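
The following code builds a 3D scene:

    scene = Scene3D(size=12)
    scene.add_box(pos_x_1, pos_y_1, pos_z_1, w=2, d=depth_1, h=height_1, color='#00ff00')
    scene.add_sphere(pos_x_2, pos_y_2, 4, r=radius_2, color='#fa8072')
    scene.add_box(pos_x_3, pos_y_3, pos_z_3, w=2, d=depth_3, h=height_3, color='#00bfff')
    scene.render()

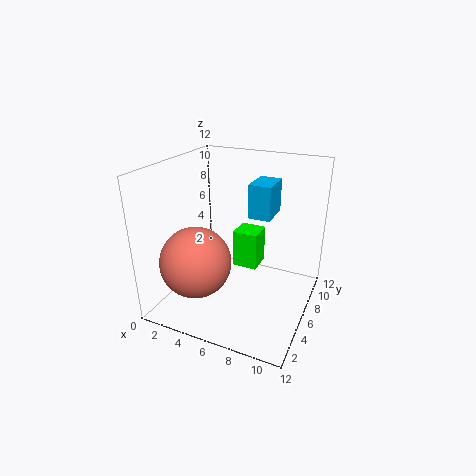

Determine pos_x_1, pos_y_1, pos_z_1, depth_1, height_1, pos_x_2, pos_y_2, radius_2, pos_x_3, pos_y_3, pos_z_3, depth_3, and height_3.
pos_x_1 = 6
pos_y_1 = 5
pos_z_1 = 4
depth_1 = 2
height_1 = 3
pos_x_2 = 3
pos_y_2 = 4
radius_2 = 3
pos_x_3 = 6
pos_y_3 = 8
pos_z_3 = 7
depth_3 = 3
height_3 = 3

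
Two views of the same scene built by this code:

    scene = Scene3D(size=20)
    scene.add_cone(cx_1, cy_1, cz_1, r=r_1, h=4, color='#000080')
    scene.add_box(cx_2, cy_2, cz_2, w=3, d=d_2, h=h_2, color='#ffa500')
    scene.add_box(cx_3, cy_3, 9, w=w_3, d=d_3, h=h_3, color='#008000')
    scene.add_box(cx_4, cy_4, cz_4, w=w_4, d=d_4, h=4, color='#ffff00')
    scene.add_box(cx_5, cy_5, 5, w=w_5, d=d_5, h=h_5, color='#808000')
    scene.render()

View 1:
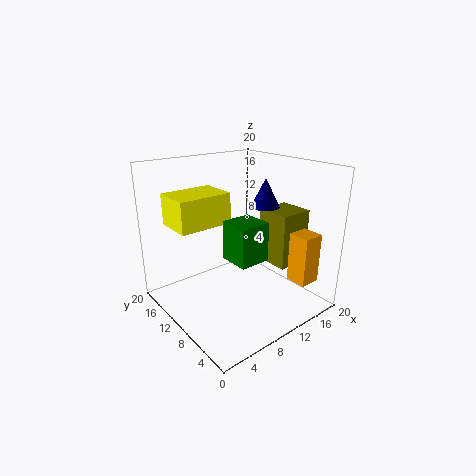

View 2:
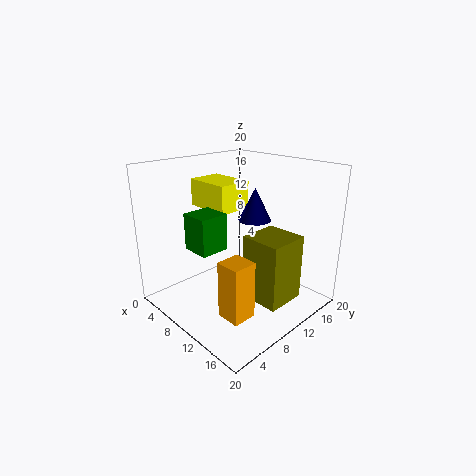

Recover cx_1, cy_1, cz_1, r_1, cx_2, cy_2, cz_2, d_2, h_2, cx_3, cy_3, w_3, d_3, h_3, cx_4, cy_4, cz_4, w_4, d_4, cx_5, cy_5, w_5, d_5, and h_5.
cx_1 = 14, cy_1 = 9, cz_1 = 14, r_1 = 2, cx_2 = 15, cy_2 = 2, cz_2 = 4, d_2 = 3, h_2 = 7, cx_3 = 6, cy_3 = 4, w_3 = 4, d_3 = 4, h_3 = 5, cx_4 = 1, cy_4 = 9, cz_4 = 13, w_4 = 7, d_4 = 5, cx_5 = 15, cy_5 = 6, w_5 = 5, d_5 = 5, h_5 = 8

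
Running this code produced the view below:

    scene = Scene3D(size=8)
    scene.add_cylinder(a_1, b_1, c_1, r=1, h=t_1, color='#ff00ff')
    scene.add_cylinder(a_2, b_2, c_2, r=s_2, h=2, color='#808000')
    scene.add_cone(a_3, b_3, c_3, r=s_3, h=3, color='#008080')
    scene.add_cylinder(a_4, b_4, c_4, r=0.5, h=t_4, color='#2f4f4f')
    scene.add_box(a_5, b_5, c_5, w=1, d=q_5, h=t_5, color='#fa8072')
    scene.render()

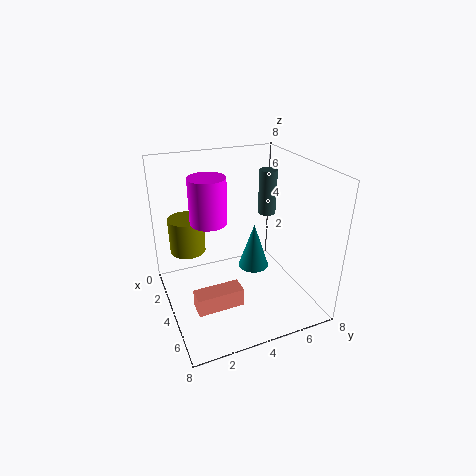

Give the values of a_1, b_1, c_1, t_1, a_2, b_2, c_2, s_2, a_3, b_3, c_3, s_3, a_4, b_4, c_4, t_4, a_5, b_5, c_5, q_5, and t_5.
a_1 = 3.5, b_1 = 2.5, c_1 = 5, t_1 = 2.5, a_2 = 2.5, b_2 = 1.5, c_2 = 3, s_2 = 1, a_3 = 2, b_3 = 6, c_3 = 0.5, s_3 = 1, a_4 = 3.5, b_4 = 6, c_4 = 5, t_4 = 2.5, a_5 = 5, b_5 = 1, c_5 = 1, q_5 = 2.5, t_5 = 1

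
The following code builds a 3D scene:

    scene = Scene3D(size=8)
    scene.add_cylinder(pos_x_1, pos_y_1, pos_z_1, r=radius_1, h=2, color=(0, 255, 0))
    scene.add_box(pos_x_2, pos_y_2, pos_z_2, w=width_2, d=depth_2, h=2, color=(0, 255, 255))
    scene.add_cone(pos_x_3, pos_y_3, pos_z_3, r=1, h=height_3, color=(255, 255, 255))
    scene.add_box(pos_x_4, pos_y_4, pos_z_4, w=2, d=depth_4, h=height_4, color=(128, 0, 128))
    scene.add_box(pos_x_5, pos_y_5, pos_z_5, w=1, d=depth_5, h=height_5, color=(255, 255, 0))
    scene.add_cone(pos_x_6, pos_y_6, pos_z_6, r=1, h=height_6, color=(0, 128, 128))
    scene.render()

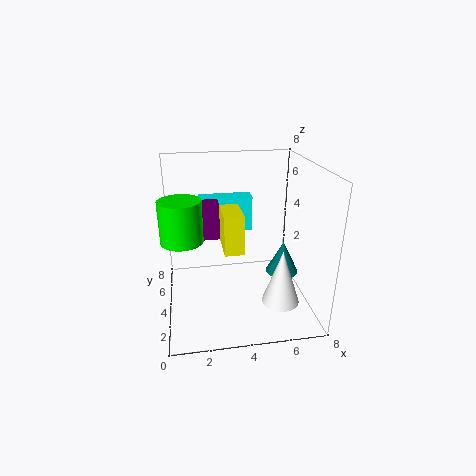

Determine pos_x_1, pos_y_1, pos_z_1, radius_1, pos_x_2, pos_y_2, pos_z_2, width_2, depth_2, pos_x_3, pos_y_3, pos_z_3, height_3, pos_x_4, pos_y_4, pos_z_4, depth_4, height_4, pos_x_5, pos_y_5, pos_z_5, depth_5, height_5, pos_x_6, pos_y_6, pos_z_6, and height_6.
pos_x_1 = 1, pos_y_1 = 2, pos_z_1 = 5, radius_1 = 1, pos_x_2 = 2, pos_y_2 = 5, pos_z_2 = 4, width_2 = 3, depth_2 = 1, pos_x_3 = 6, pos_y_3 = 2, pos_z_3 = 1, height_3 = 3, pos_x_4 = 1, pos_y_4 = 4, pos_z_4 = 4, depth_4 = 1, height_4 = 2, pos_x_5 = 3, pos_y_5 = 2, pos_z_5 = 4, depth_5 = 2, height_5 = 2, pos_x_6 = 7, pos_y_6 = 5, pos_z_6 = 1, height_6 = 2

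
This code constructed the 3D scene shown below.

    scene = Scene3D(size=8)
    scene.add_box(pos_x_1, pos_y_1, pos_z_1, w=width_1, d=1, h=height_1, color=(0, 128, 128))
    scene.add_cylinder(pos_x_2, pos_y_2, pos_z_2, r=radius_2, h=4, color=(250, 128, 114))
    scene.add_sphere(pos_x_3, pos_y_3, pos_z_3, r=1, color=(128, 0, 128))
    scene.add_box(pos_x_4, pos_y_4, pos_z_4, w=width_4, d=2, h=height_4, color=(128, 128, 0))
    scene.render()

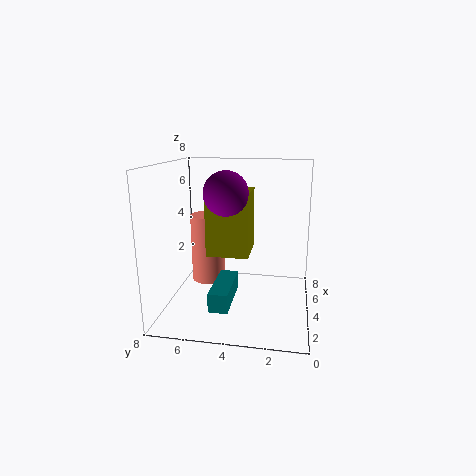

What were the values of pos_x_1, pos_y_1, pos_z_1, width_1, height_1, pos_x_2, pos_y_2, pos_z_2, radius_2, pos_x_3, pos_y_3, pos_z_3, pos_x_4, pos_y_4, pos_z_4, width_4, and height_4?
pos_x_1 = 1
pos_y_1 = 4
pos_z_1 = 1
width_1 = 3
height_1 = 1
pos_x_2 = 5
pos_y_2 = 6
pos_z_2 = 1
radius_2 = 1
pos_x_3 = 1
pos_y_3 = 4
pos_z_3 = 7
pos_x_4 = 1
pos_y_4 = 3
pos_z_4 = 4
width_4 = 2
height_4 = 3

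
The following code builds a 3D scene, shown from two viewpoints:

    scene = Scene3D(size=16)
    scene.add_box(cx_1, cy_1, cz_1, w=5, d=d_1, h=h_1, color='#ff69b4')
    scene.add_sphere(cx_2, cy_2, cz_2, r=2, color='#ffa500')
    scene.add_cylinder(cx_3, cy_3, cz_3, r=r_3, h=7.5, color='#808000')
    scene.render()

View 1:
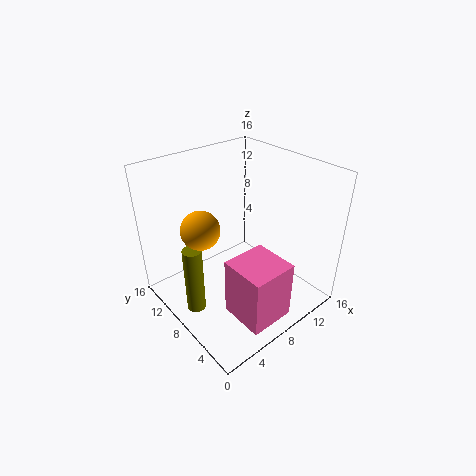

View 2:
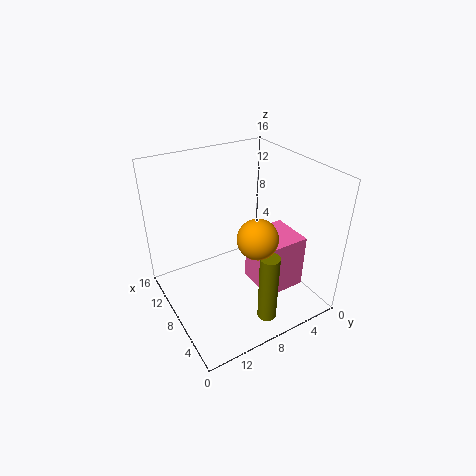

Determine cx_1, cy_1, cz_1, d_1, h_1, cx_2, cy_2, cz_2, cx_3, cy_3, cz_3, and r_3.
cx_1 = 4.5, cy_1 = 1, cz_1 = 1, d_1 = 5, h_1 = 6.5, cx_2 = 3.5, cy_2 = 8.5, cz_2 = 10.5, cx_3 = 2, cy_3 = 8, cz_3 = 1.5, r_3 = 1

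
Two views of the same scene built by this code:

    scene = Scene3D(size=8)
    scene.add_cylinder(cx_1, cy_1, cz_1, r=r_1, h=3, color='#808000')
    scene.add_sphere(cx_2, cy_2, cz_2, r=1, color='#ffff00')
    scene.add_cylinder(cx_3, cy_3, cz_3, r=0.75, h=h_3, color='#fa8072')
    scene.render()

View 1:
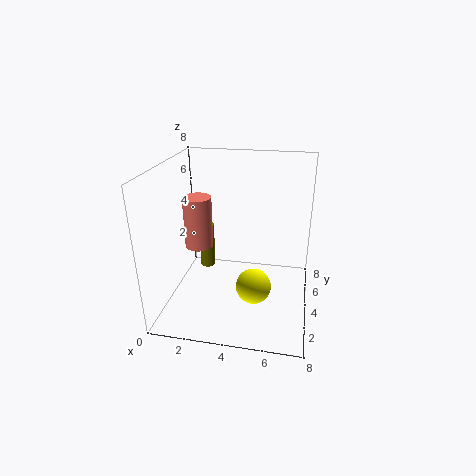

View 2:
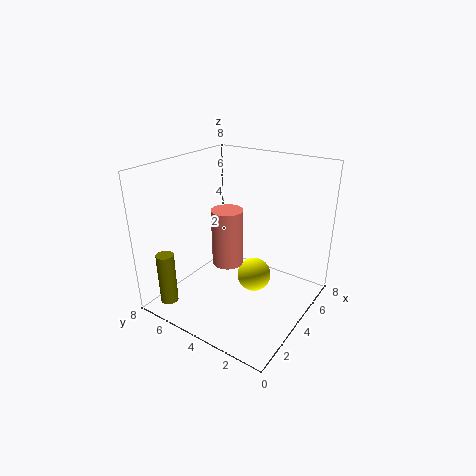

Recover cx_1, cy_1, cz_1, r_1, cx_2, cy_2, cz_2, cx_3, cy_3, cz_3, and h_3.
cx_1 = 1.25; cy_1 = 7; cz_1 = 0.25; r_1 = 0.5; cx_2 = 5; cy_2 = 3.5; cz_2 = 1.25; cx_3 = 2; cy_3 = 3.25; cz_3 = 3.75; h_3 = 2.75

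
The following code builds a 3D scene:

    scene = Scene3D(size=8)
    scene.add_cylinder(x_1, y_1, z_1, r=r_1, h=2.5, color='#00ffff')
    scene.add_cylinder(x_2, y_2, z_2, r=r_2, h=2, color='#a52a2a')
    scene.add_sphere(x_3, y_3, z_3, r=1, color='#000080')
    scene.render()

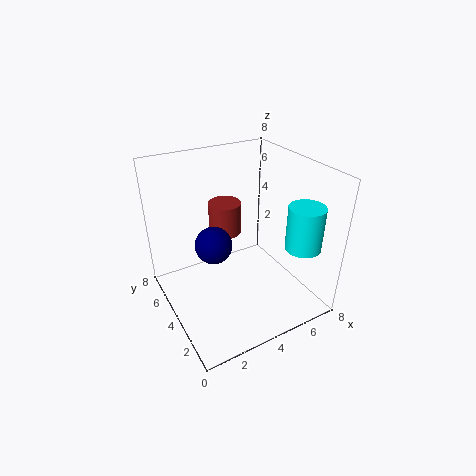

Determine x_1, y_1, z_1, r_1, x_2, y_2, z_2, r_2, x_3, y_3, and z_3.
x_1 = 7; y_1 = 2; z_1 = 3.5; r_1 = 1; x_2 = 4.5; y_2 = 6.5; z_2 = 3; r_2 = 1; x_3 = 2.5; y_3 = 4; z_3 = 4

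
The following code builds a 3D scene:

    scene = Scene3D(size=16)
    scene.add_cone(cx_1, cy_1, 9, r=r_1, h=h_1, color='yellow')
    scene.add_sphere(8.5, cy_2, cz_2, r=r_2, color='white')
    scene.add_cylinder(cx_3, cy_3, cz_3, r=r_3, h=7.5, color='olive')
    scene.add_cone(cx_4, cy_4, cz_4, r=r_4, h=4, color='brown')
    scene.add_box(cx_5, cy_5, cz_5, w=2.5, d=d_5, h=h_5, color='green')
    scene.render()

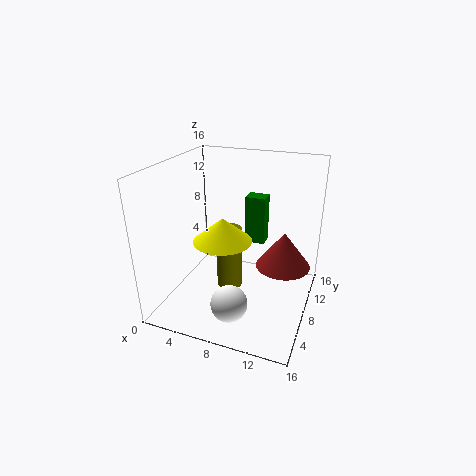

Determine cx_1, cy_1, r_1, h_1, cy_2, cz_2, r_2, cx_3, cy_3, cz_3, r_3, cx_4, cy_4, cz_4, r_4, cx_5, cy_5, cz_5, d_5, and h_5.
cx_1 = 7.5; cy_1 = 5; r_1 = 3; h_1 = 2.5; cy_2 = 4; cz_2 = 2; r_2 = 2; cx_3 = 6.5; cy_3 = 9; cz_3 = 1; r_3 = 1.5; cx_4 = 13; cy_4 = 9; cz_4 = 5; r_4 = 3; cx_5 = 7; cy_5 = 13; cz_5 = 5; d_5 = 2; h_5 = 6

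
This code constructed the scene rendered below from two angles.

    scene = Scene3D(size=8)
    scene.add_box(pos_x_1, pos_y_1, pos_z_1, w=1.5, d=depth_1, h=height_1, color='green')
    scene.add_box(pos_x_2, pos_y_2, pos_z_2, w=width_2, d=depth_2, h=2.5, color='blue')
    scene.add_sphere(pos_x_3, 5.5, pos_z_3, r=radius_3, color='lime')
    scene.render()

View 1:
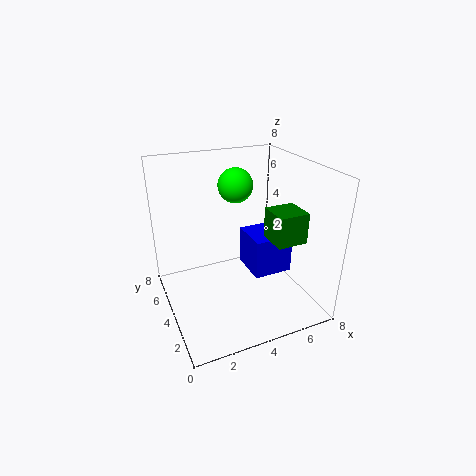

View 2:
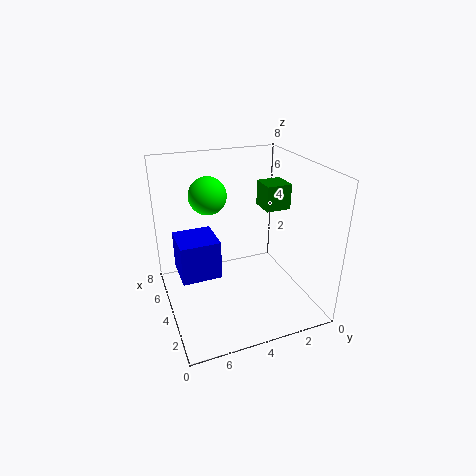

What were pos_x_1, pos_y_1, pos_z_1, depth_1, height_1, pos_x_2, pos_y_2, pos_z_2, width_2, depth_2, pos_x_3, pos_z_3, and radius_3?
pos_x_1 = 4.5; pos_y_1 = 0.5; pos_z_1 = 5; depth_1 = 1.5; height_1 = 1.5; pos_x_2 = 5.5; pos_y_2 = 4.5; pos_z_2 = 0.5; width_2 = 2.5; depth_2 = 2.5; pos_x_3 = 4.5; pos_z_3 = 6.5; radius_3 = 1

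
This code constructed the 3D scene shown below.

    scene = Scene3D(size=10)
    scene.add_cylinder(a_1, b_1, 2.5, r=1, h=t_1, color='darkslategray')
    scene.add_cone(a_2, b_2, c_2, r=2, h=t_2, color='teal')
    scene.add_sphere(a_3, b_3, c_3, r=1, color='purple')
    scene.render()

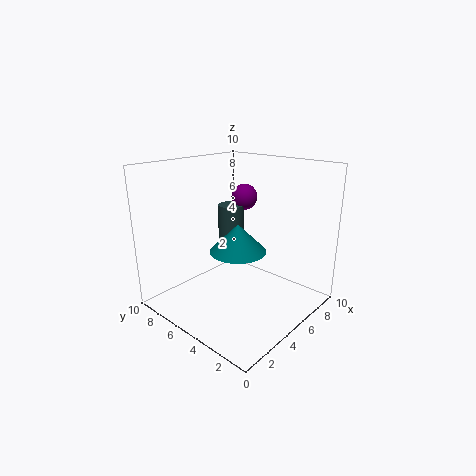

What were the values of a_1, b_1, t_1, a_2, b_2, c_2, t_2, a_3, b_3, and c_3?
a_1 = 7, b_1 = 7.5, t_1 = 4, a_2 = 5, b_2 = 5, c_2 = 4, t_2 = 2, a_3 = 8, b_3 = 7, c_3 = 7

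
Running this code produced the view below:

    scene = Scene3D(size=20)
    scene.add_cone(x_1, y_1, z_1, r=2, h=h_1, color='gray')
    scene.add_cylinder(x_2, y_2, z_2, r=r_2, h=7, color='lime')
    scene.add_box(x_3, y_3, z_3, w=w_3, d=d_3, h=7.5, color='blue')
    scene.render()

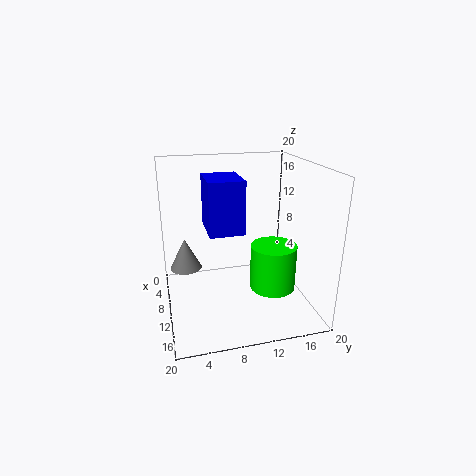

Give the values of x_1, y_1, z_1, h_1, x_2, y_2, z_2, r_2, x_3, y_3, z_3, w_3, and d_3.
x_1 = 12
y_1 = 2.5
z_1 = 7.5
h_1 = 4
x_2 = 8.5
y_2 = 16
z_2 = 0.5
r_2 = 3.5
x_3 = 4
y_3 = 6
z_3 = 10.5
w_3 = 6.5
d_3 = 5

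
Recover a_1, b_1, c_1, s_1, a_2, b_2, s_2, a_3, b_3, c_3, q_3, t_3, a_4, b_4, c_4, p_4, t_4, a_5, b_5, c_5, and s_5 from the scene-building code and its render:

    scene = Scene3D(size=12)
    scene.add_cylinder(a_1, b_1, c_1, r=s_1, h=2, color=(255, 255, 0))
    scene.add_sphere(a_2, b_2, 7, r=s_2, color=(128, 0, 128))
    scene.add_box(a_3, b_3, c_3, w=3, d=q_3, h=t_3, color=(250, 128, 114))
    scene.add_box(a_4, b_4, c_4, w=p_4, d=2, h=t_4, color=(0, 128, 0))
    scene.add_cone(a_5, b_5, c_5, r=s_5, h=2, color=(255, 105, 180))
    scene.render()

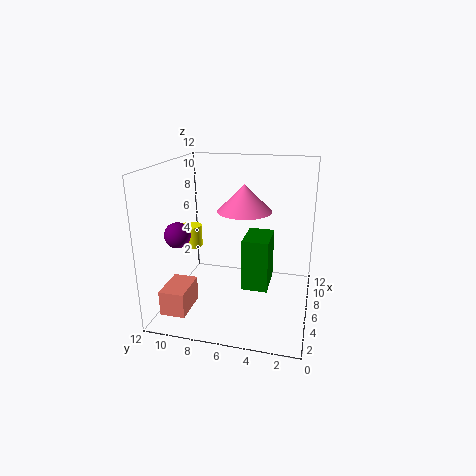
a_1 = 8
b_1 = 11
c_1 = 4
s_1 = 1
a_2 = 3
b_2 = 10
s_2 = 1
a_3 = 1
b_3 = 9
c_3 = 1
q_3 = 2
t_3 = 2
a_4 = 3
b_4 = 3
c_4 = 3
p_4 = 3
t_4 = 4
a_5 = 4
b_5 = 5
c_5 = 9
s_5 = 2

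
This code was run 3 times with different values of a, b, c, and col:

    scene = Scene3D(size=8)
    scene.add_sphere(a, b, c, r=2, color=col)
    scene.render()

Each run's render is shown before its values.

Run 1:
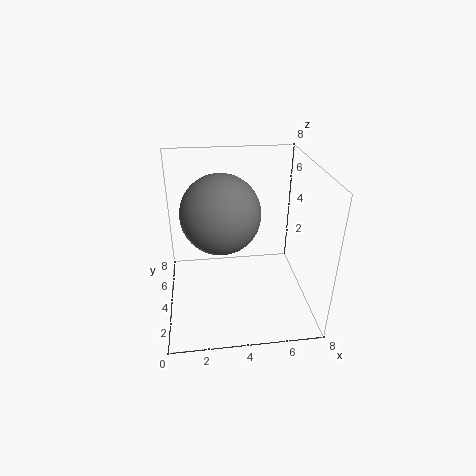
a = 3
b = 3
c = 6
col = 'gray'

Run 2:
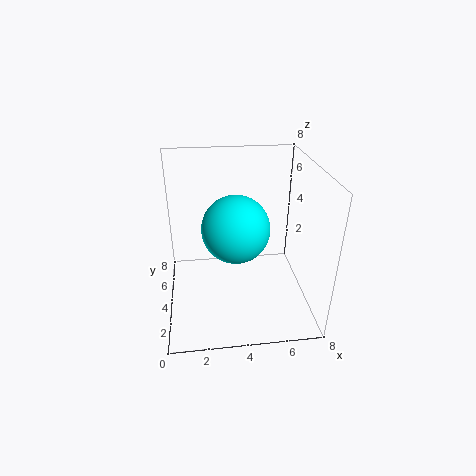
a = 4
b = 5
c = 4
col = 'cyan'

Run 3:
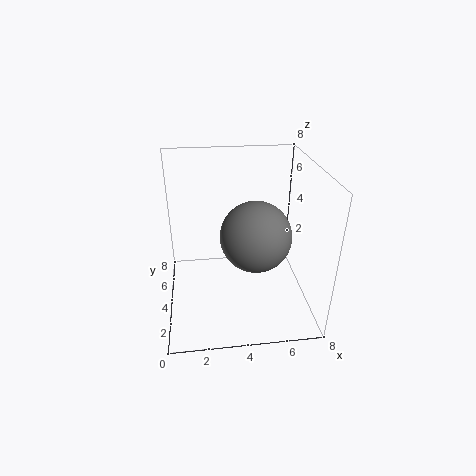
a = 5
b = 4
c = 4
col = 'gray'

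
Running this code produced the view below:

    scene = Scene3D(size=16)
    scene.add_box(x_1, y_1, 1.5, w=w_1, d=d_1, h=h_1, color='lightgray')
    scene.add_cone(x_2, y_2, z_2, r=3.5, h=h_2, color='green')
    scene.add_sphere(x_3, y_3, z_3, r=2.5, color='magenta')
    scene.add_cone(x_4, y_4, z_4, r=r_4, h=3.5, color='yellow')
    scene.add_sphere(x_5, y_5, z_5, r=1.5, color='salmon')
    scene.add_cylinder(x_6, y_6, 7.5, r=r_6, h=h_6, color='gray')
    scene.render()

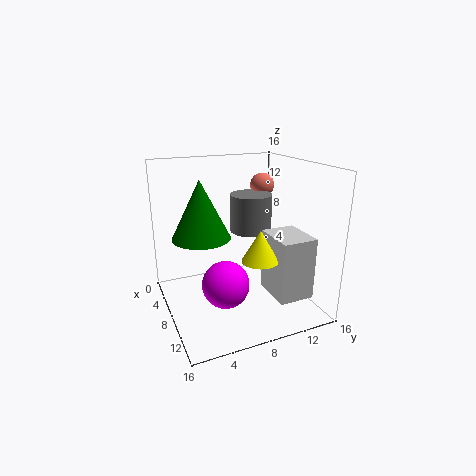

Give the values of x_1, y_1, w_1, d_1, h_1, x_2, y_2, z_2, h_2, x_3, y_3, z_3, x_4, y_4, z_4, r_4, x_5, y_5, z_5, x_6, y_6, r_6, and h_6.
x_1 = 8
y_1 = 11
w_1 = 5
d_1 = 4
h_1 = 7
x_2 = 4
y_2 = 5
z_2 = 7
h_2 = 7
x_3 = 10.5
y_3 = 5.5
z_3 = 4
x_4 = 10.5
y_4 = 9.5
z_4 = 6
r_4 = 2
x_5 = 3
y_5 = 13.5
z_5 = 12.5
x_6 = 5
y_6 = 11
r_6 = 2.5
h_6 = 4.5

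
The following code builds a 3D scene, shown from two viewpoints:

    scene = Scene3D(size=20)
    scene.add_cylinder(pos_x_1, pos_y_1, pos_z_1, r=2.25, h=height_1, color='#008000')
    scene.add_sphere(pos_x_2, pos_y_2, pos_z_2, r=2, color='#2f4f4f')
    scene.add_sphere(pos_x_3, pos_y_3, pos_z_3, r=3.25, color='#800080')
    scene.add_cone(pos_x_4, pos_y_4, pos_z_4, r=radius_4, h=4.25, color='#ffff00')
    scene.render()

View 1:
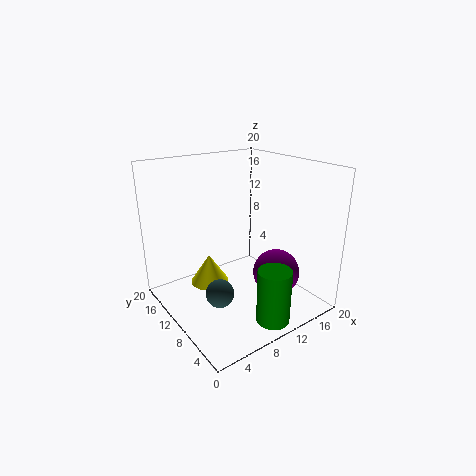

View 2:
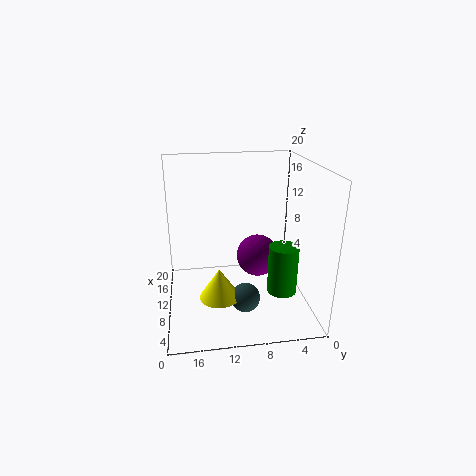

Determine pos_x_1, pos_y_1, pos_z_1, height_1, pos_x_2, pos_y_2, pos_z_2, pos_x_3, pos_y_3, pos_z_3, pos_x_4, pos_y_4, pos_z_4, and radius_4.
pos_x_1 = 10.75
pos_y_1 = 3
pos_z_1 = 0.25
height_1 = 7.5
pos_x_2 = 6.5
pos_y_2 = 9.5
pos_z_2 = 2.5
pos_x_3 = 14
pos_y_3 = 6.25
pos_z_3 = 5
pos_x_4 = 7
pos_y_4 = 13
pos_z_4 = 2.75
radius_4 = 2.75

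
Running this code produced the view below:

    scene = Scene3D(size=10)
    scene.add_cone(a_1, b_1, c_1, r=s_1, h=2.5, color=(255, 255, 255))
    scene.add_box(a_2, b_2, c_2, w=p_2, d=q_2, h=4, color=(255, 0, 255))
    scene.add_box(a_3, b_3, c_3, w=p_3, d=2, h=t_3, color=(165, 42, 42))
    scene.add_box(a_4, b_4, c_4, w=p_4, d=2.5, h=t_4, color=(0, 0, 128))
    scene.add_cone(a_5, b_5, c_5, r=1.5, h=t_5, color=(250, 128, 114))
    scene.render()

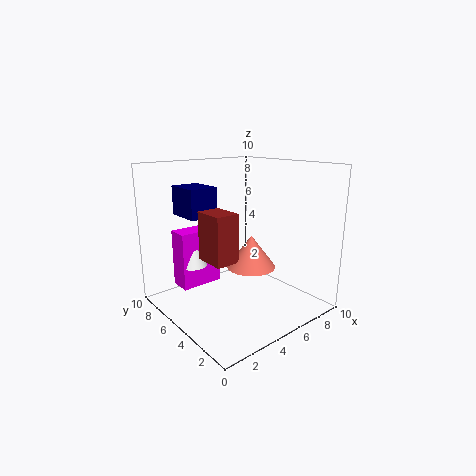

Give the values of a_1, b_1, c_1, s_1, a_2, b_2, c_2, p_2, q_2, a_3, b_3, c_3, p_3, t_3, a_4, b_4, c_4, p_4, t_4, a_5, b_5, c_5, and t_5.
a_1 = 2.5
b_1 = 7
c_1 = 3
s_1 = 1
a_2 = 1.5
b_2 = 6.5
c_2 = 1.5
p_2 = 3
q_2 = 1.5
a_3 = 1.5
b_3 = 2.5
c_3 = 4.5
p_3 = 1.5
t_3 = 3
a_4 = 2
b_4 = 6
c_4 = 6.5
p_4 = 2
t_4 = 2
a_5 = 4
b_5 = 2.5
c_5 = 4
t_5 = 2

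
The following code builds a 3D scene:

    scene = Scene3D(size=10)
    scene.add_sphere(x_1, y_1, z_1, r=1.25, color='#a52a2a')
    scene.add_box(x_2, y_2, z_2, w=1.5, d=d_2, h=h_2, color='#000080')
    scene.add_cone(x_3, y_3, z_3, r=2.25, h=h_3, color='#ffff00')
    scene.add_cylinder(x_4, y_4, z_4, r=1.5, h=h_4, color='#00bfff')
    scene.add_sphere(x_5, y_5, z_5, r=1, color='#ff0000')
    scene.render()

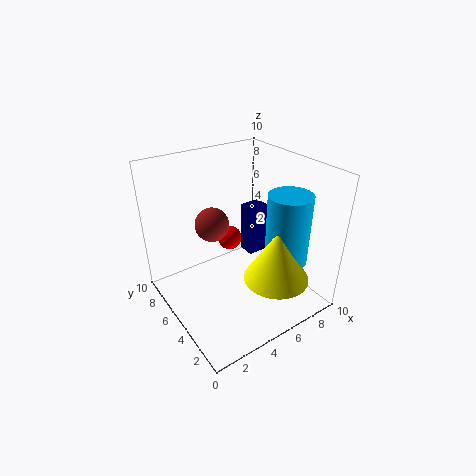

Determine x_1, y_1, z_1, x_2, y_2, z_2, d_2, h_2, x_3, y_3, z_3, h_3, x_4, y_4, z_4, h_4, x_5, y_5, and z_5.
x_1 = 4.25; y_1 = 7.25; z_1 = 5.25; x_2 = 6.5; y_2 = 5.5; z_2 = 2.75; d_2 = 1.25; h_2 = 3.75; x_3 = 6.5; y_3 = 2.5; z_3 = 2.5; h_3 = 3.75; x_4 = 7.75; y_4 = 3; z_4 = 3.25; h_4 = 5; x_5 = 6.75; y_5 = 8.75; z_5 = 2.5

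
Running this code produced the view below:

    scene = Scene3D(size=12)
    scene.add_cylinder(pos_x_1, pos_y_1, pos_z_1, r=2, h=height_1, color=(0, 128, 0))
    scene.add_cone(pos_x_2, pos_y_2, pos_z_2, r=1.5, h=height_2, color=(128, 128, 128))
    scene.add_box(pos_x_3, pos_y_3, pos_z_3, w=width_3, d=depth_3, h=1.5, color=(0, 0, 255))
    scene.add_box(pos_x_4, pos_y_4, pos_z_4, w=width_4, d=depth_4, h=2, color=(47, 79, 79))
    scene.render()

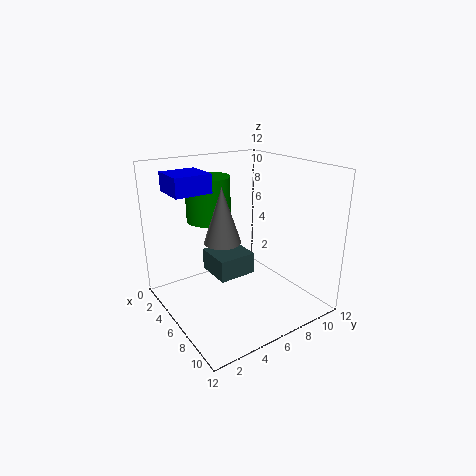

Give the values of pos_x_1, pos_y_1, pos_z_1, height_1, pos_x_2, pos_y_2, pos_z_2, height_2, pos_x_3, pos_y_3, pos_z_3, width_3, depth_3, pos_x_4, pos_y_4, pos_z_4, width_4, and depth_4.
pos_x_1 = 2, pos_y_1 = 5.5, pos_z_1 = 6.5, height_1 = 4, pos_x_2 = 6, pos_y_2 = 4.5, pos_z_2 = 6, height_2 = 4.5, pos_x_3 = 2.5, pos_y_3 = 1, pos_z_3 = 10, width_3 = 3, depth_3 = 3, pos_x_4 = 1.5, pos_y_4 = 5, pos_z_4 = 1.5, width_4 = 3.5, depth_4 = 3.5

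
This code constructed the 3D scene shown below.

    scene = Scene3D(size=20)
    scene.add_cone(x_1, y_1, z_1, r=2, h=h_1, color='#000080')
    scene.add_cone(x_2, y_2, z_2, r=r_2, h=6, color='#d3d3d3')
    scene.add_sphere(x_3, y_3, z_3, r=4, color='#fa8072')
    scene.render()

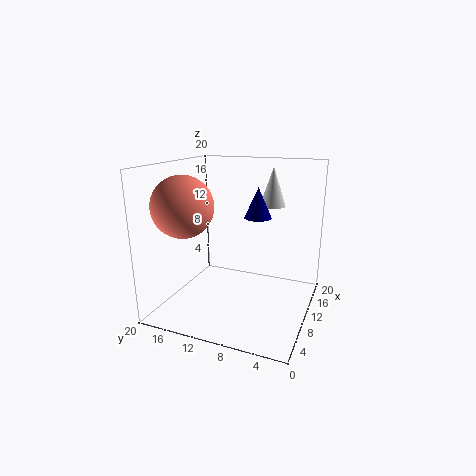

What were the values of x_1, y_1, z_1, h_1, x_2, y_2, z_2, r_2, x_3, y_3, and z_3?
x_1 = 14; y_1 = 8.5; z_1 = 12; h_1 = 4.5; x_2 = 18; y_2 = 7.5; z_2 = 13; r_2 = 2; x_3 = 5; y_3 = 15.5; z_3 = 15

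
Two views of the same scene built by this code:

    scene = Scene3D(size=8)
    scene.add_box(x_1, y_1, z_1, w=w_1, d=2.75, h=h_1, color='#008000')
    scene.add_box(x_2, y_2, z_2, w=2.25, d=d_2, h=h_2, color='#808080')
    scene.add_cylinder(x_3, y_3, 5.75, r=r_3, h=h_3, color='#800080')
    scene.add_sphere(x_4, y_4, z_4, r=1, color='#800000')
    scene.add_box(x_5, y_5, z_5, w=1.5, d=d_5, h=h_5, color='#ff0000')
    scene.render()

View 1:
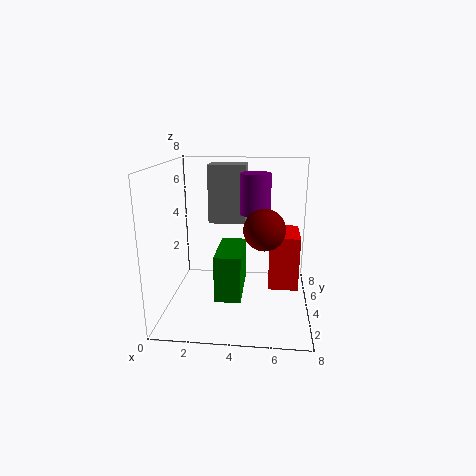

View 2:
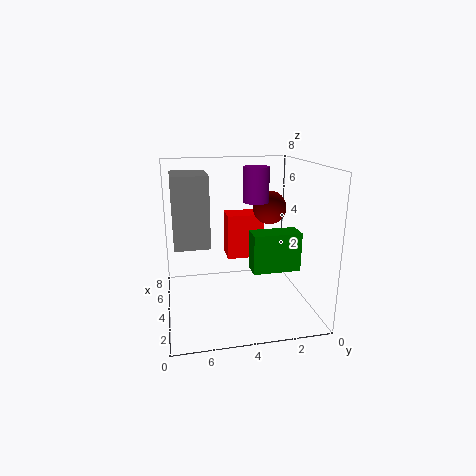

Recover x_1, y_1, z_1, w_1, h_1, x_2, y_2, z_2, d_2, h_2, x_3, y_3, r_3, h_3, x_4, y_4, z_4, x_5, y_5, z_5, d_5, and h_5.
x_1 = 3.25; y_1 = 0.5; z_1 = 2; w_1 = 1.25; h_1 = 2.25; x_2 = 2; y_2 = 5.75; z_2 = 4.25; d_2 = 1.75; h_2 = 3.5; x_3 = 5; y_3 = 2.75; r_3 = 0.75; h_3 = 2; x_4 = 5.5; y_4 = 1.75; z_4 = 5.25; x_5 = 5.75; y_5 = 2; z_5 = 2; d_5 = 2.25; h_5 = 2.75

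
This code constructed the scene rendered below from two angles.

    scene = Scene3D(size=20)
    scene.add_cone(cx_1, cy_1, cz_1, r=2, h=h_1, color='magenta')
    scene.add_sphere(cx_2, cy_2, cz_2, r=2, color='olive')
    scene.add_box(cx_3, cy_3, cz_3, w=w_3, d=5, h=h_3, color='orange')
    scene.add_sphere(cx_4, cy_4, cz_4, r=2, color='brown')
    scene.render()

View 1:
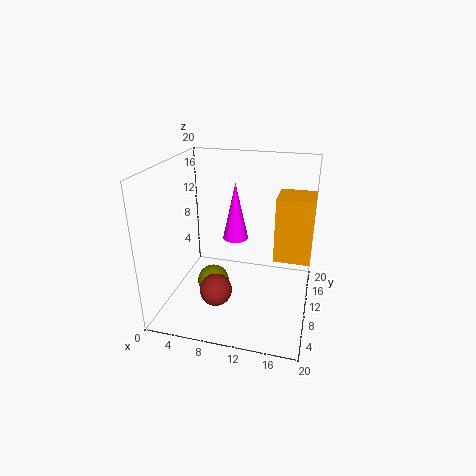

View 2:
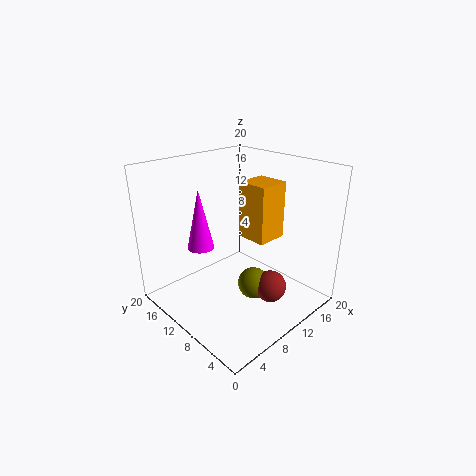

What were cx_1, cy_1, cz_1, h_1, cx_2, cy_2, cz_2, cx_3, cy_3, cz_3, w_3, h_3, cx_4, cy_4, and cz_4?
cx_1 = 8; cy_1 = 16; cz_1 = 7; h_1 = 9; cx_2 = 8; cy_2 = 5; cz_2 = 6; cx_3 = 15; cy_3 = 10; cz_3 = 7; w_3 = 5; h_3 = 9; cx_4 = 9; cy_4 = 3; cz_4 = 6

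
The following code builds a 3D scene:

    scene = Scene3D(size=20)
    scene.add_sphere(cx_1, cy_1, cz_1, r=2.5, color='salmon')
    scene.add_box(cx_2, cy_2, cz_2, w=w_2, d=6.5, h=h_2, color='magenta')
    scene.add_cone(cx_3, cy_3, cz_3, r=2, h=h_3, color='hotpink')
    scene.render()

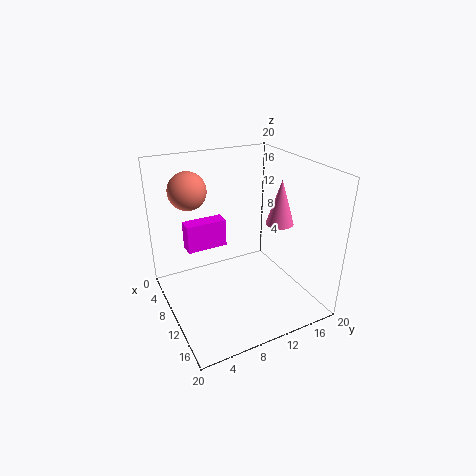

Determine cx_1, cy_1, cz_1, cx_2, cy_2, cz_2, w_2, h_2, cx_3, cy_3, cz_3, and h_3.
cx_1 = 7.5, cy_1 = 4, cz_1 = 17, cx_2 = 0.5, cy_2 = 5, cz_2 = 5, w_2 = 2.5, h_2 = 4.5, cx_3 = 10.5, cy_3 = 16.5, cz_3 = 11, h_3 = 6.5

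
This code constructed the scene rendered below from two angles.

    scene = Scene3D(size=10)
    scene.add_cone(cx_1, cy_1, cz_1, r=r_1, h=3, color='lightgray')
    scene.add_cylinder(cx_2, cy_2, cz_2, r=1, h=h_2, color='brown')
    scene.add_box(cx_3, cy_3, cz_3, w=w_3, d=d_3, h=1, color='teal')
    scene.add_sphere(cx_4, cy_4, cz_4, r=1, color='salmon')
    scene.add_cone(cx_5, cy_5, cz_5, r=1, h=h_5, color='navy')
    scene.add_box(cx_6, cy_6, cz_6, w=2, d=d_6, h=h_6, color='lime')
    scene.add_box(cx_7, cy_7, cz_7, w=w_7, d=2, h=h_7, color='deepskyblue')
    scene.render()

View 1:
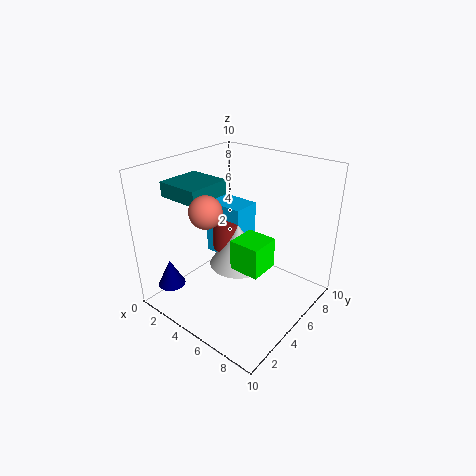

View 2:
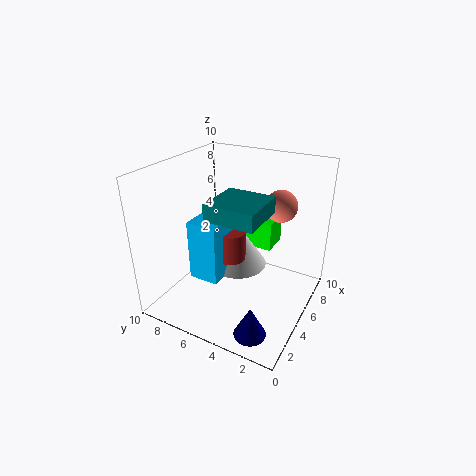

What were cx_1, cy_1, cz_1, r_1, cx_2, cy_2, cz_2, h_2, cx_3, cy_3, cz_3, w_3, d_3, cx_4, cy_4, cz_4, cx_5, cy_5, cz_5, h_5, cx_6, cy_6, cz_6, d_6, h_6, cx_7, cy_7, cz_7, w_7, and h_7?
cx_1 = 5
cy_1 = 5
cz_1 = 3
r_1 = 2
cx_2 = 4
cy_2 = 5
cz_2 = 4
h_2 = 2
cx_3 = 1
cy_3 = 2
cz_3 = 8
w_3 = 3
d_3 = 3
cx_4 = 5
cy_4 = 2
cz_4 = 8
cx_5 = 1
cy_5 = 2
cz_5 = 1
h_5 = 2
cx_6 = 6
cy_6 = 3
cz_6 = 4
d_6 = 2
h_6 = 2
cx_7 = 2
cy_7 = 5
cz_7 = 3
w_7 = 3
h_7 = 4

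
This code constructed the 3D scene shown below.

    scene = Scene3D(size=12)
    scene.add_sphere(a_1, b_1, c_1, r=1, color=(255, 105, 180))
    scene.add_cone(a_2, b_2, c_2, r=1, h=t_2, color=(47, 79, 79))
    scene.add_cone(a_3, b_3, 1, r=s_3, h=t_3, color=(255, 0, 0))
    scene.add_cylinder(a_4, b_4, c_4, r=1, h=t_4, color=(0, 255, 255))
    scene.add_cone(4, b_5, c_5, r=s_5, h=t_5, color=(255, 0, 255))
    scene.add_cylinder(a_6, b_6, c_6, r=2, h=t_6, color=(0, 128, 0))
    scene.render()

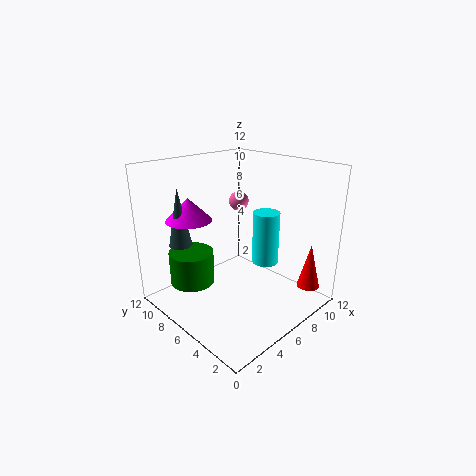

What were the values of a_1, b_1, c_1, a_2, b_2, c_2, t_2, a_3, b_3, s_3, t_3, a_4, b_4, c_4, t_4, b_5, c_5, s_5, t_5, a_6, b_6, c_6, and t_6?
a_1 = 11
b_1 = 11
c_1 = 7
a_2 = 3
b_2 = 10
c_2 = 5
t_2 = 5
a_3 = 11
b_3 = 2
s_3 = 1
t_3 = 4
a_4 = 6
b_4 = 3
c_4 = 5
t_4 = 4
b_5 = 10
c_5 = 7
s_5 = 2
t_5 = 2
a_6 = 4
b_6 = 10
c_6 = 1
t_6 = 3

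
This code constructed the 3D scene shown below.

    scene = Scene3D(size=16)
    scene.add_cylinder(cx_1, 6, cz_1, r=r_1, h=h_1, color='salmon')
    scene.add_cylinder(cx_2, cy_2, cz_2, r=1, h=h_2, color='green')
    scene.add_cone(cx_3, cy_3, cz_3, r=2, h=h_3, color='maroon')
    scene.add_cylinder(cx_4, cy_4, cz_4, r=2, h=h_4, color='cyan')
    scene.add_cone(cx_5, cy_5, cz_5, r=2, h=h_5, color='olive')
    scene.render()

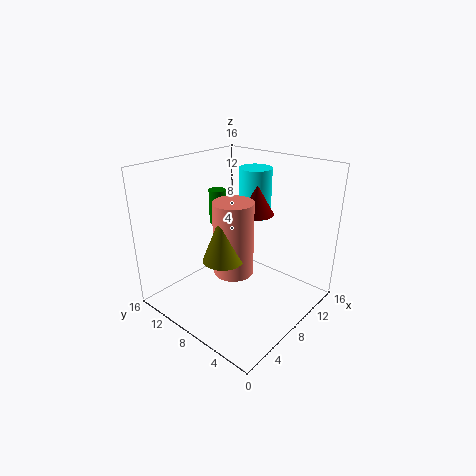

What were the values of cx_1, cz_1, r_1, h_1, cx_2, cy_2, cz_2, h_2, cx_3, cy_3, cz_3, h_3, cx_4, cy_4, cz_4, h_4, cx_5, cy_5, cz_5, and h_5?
cx_1 = 5
cz_1 = 6
r_1 = 2
h_1 = 7.5
cx_2 = 9
cy_2 = 12
cz_2 = 8.5
h_2 = 4
cx_3 = 12
cy_3 = 8.5
cz_3 = 9.5
h_3 = 3.5
cx_4 = 13.5
cy_4 = 10
cz_4 = 8.5
h_4 = 6
cx_5 = 3.5
cy_5 = 6
cz_5 = 8
h_5 = 5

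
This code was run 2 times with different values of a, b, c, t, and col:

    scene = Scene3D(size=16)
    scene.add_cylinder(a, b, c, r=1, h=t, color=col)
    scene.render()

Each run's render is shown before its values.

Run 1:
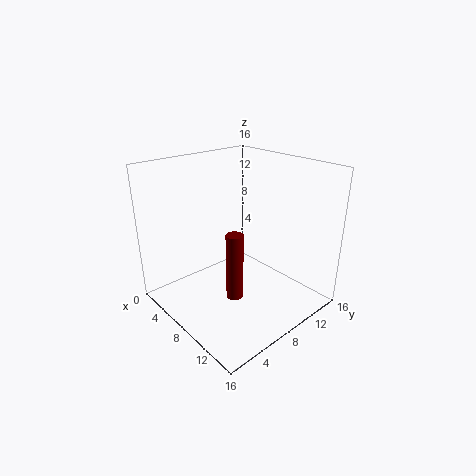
a = 8
b = 7.5
c = 0.5
t = 8
col = 'maroon'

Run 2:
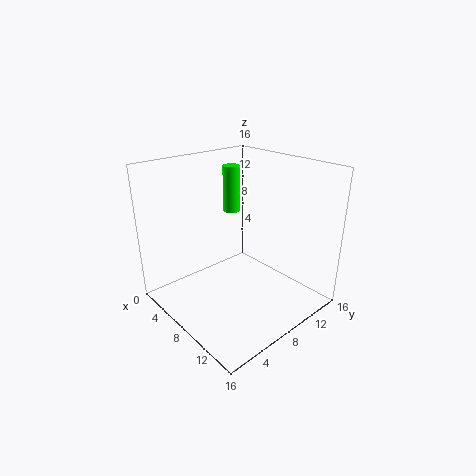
a = 4
b = 10.5
c = 9.5
t = 5.5
col = 'lime'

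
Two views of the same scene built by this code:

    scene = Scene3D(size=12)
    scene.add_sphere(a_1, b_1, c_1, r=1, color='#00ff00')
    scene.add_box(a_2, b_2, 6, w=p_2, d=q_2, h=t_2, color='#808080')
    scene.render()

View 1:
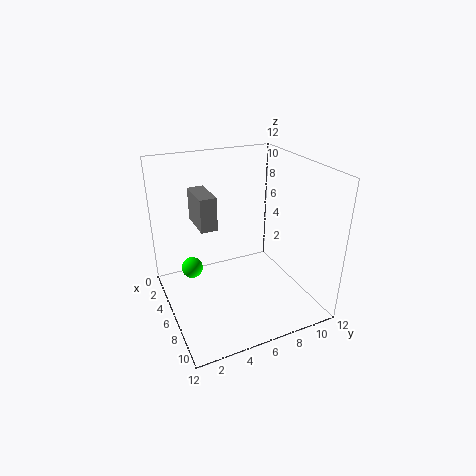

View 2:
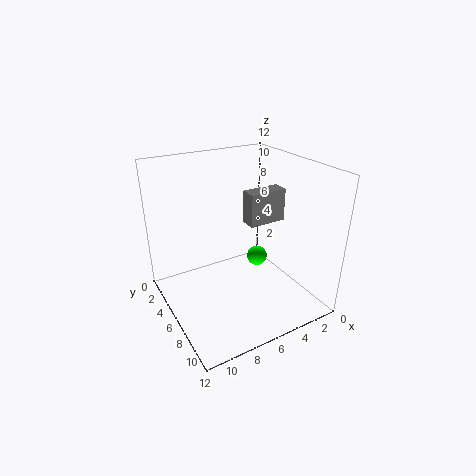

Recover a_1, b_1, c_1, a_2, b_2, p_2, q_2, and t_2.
a_1 = 2; b_1 = 3; c_1 = 1.5; a_2 = 0.5; b_2 = 3.5; p_2 = 3.5; q_2 = 1.5; t_2 = 3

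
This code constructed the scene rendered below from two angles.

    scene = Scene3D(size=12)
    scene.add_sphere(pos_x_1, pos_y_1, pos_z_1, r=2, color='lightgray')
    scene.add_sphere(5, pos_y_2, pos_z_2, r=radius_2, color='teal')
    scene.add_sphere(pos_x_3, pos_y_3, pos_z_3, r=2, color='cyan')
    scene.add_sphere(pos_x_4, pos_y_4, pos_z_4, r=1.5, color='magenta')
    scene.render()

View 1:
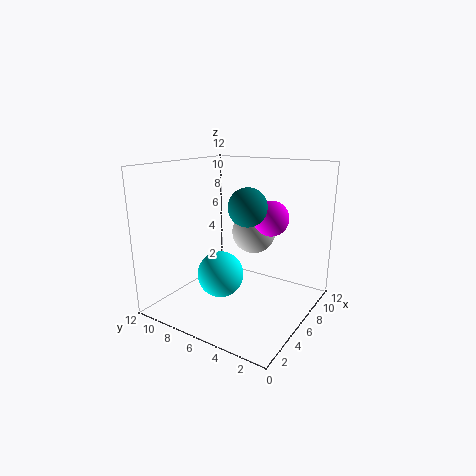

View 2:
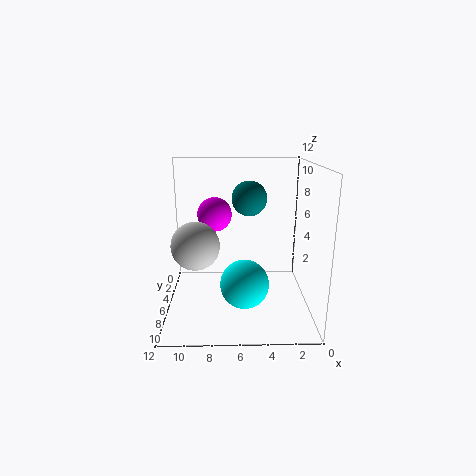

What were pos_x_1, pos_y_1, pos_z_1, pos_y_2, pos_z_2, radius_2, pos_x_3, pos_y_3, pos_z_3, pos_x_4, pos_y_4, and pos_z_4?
pos_x_1 = 9.5, pos_y_1 = 6.5, pos_z_1 = 5.5, pos_y_2 = 4.5, pos_z_2 = 9, radius_2 = 1.5, pos_x_3 = 5.5, pos_y_3 = 7.5, pos_z_3 = 2.5, pos_x_4 = 8, pos_y_4 = 4, pos_z_4 = 7.5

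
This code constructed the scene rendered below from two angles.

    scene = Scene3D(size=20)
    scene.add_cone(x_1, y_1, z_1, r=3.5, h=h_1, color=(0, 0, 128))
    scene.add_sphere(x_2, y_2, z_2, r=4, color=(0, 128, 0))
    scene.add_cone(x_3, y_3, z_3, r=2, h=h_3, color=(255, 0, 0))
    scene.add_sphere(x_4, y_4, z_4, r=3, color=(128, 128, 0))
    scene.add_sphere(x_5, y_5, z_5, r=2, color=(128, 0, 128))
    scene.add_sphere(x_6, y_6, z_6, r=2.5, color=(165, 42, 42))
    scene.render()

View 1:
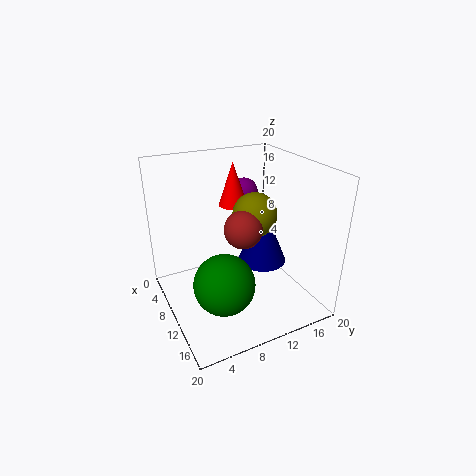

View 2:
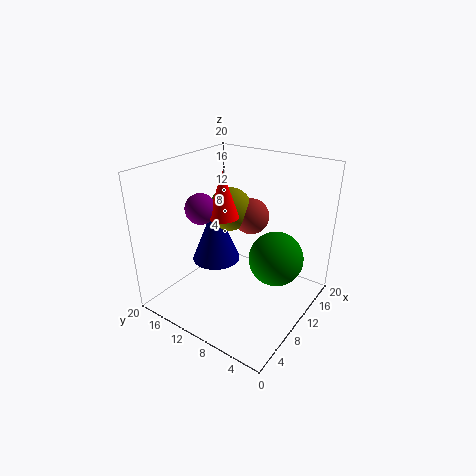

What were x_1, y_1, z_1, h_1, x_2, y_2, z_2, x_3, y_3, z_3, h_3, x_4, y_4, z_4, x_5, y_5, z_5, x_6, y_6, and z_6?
x_1 = 10; y_1 = 14; z_1 = 5.5; h_1 = 8.5; x_2 = 14; y_2 = 6; z_2 = 6; x_3 = 7.5; y_3 = 10.5; z_3 = 14; h_3 = 6; x_4 = 11; y_4 = 12; z_4 = 13.5; x_5 = 6; y_5 = 13; z_5 = 15; x_6 = 12.5; y_6 = 9.5; z_6 = 12.5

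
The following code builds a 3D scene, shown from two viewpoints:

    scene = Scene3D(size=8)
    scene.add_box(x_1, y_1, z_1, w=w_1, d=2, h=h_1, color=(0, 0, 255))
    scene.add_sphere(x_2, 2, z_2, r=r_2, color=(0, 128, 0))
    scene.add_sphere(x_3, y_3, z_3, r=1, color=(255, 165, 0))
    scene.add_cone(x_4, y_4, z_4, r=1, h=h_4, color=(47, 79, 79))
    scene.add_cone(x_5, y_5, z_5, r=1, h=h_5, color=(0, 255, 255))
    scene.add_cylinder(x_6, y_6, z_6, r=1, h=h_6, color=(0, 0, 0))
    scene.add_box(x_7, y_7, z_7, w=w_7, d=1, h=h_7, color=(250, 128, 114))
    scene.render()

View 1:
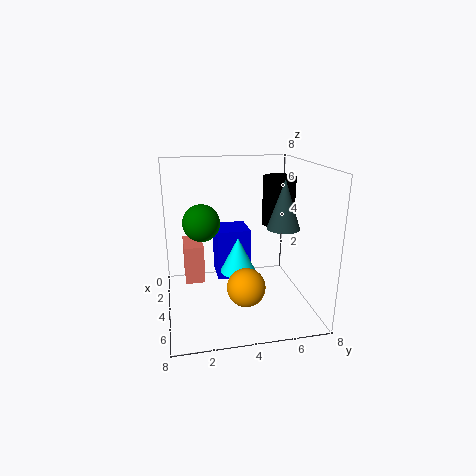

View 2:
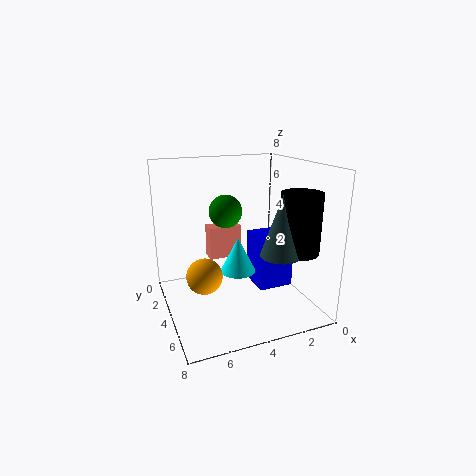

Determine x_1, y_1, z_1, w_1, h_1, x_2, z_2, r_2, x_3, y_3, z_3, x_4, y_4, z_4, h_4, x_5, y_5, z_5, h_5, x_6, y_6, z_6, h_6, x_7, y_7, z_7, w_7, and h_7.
x_1 = 1; y_1 = 3; z_1 = 1; w_1 = 2; h_1 = 3; x_2 = 4; z_2 = 5; r_2 = 1; x_3 = 6; y_3 = 4; z_3 = 2; x_4 = 3; y_4 = 7; z_4 = 4; h_4 = 3; x_5 = 4; y_5 = 4; z_5 = 2; h_5 = 2; x_6 = 2; y_6 = 7; z_6 = 4; h_6 = 3; x_7 = 3; y_7 = 1; z_7 = 2; w_7 = 2; h_7 = 2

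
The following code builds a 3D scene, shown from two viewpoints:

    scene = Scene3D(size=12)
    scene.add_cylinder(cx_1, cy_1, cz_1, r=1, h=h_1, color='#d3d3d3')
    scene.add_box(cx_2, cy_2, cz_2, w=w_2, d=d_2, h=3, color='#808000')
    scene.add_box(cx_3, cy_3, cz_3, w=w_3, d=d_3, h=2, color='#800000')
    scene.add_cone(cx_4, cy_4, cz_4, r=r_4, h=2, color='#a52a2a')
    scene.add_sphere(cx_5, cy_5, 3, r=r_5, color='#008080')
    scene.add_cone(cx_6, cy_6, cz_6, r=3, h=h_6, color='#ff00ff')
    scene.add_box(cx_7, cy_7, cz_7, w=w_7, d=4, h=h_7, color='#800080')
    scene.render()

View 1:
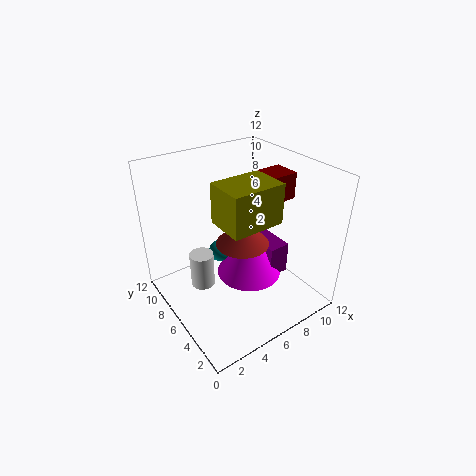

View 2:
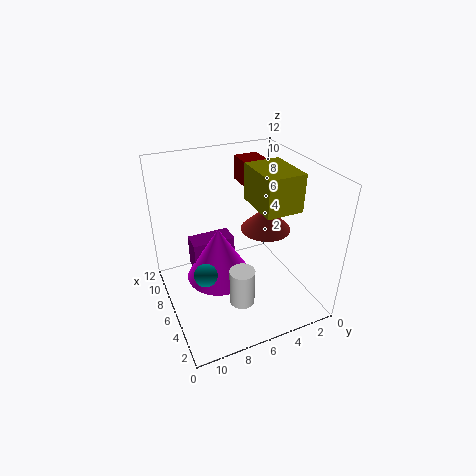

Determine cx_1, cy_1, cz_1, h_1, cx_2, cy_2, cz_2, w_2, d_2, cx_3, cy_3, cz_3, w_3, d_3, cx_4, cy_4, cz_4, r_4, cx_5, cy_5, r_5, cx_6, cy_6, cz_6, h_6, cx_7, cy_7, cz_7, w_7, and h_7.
cx_1 = 3, cy_1 = 7, cz_1 = 2, h_1 = 3, cx_2 = 3, cy_2 = 2, cz_2 = 9, w_2 = 4, d_2 = 3, cx_3 = 7, cy_3 = 3, cz_3 = 10, w_3 = 2, d_3 = 2, cx_4 = 5, cy_4 = 4, cz_4 = 7, r_4 = 2, cx_5 = 6, cy_5 = 9, r_5 = 1, cx_6 = 8, cy_6 = 7, cz_6 = 1, h_6 = 5, cx_7 = 9, cy_7 = 5, cz_7 = 1, w_7 = 2, h_7 = 3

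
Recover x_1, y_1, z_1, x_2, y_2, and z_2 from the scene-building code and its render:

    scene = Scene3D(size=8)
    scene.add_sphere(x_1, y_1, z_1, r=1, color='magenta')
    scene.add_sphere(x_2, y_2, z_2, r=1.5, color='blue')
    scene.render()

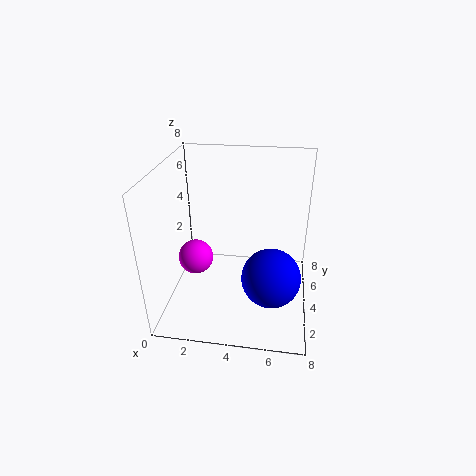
x_1 = 1.5, y_1 = 4, z_1 = 2.5, x_2 = 6, y_2 = 2, z_2 = 3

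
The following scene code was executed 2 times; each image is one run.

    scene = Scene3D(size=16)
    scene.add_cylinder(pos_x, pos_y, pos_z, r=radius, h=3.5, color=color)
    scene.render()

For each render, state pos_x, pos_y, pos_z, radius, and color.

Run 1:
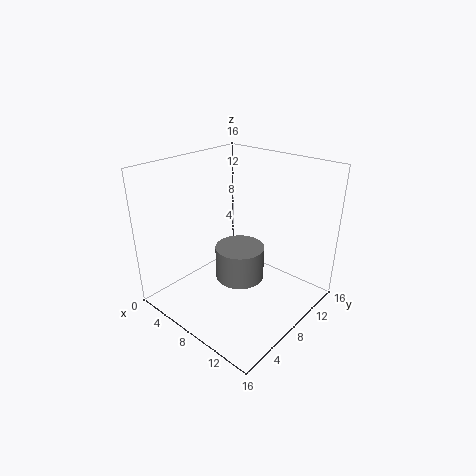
pos_x = 10
pos_y = 6
pos_z = 5
radius = 2.5
color = 'gray'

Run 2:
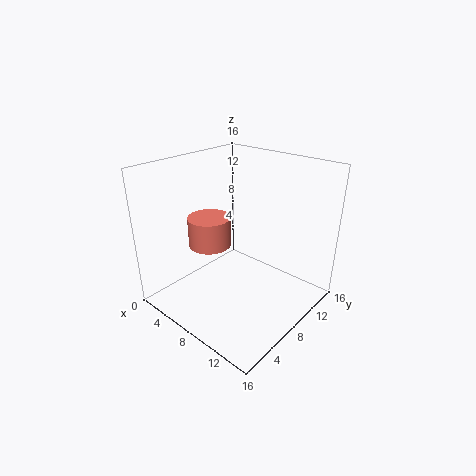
pos_x = 4
pos_y = 7.5
pos_z = 6
radius = 2.5
color = 'salmon'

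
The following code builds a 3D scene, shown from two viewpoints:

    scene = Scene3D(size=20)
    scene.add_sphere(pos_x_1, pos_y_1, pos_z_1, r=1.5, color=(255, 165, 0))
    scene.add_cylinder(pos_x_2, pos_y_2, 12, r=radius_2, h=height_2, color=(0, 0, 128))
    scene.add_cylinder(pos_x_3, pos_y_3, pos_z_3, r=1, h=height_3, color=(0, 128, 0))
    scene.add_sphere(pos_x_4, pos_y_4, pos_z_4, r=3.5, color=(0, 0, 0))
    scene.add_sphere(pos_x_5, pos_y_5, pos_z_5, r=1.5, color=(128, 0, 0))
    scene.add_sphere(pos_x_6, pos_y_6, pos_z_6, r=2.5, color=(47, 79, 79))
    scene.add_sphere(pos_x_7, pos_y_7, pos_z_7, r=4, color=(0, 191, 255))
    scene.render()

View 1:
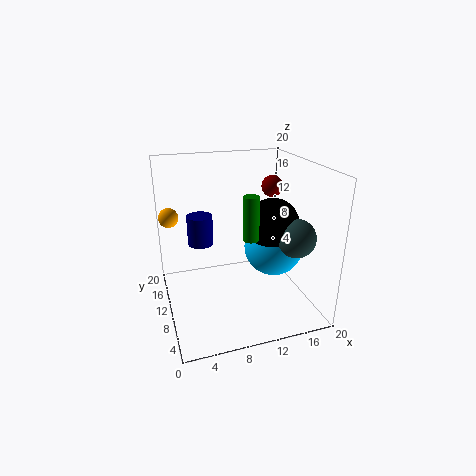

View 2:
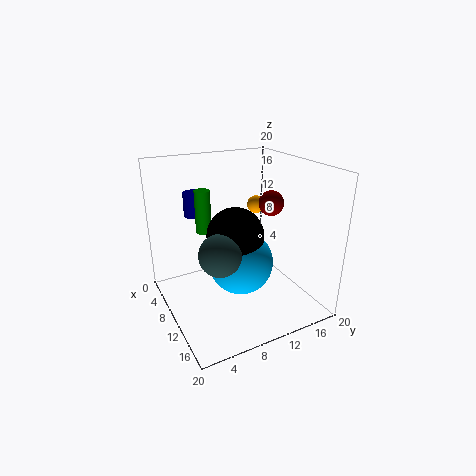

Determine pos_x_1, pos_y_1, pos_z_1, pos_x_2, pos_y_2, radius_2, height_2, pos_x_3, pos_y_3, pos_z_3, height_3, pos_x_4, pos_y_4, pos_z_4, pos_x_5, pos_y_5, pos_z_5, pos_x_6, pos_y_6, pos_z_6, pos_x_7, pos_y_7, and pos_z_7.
pos_x_1 = 1.5
pos_y_1 = 18
pos_z_1 = 11
pos_x_2 = 4
pos_y_2 = 6
radius_2 = 1.5
height_2 = 3.5
pos_x_3 = 10
pos_y_3 = 5
pos_z_3 = 12
height_3 = 5.5
pos_x_4 = 14
pos_y_4 = 7.5
pos_z_4 = 12.5
pos_x_5 = 15.5
pos_y_5 = 11.5
pos_z_5 = 16.5
pos_x_6 = 16
pos_y_6 = 4.5
pos_z_6 = 11.5
pos_x_7 = 14.5
pos_y_7 = 8
pos_z_7 = 9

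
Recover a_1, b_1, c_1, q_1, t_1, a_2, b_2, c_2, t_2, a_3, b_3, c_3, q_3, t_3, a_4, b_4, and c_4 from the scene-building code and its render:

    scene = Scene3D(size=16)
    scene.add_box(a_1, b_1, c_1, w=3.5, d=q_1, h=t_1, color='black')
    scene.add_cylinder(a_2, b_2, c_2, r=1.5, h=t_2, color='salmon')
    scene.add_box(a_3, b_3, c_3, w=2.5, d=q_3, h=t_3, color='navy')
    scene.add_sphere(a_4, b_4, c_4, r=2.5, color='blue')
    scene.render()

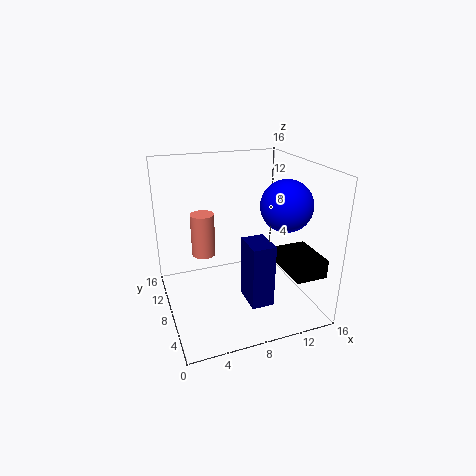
a_1 = 12, b_1 = 1.5, c_1 = 5, q_1 = 5, t_1 = 2, a_2 = 5.5, b_2 = 14, c_2 = 3.5, t_2 = 5.5, a_3 = 8, b_3 = 3.5, c_3 = 1.5, q_3 = 3.5, t_3 = 7, a_4 = 11, b_4 = 3, c_4 = 13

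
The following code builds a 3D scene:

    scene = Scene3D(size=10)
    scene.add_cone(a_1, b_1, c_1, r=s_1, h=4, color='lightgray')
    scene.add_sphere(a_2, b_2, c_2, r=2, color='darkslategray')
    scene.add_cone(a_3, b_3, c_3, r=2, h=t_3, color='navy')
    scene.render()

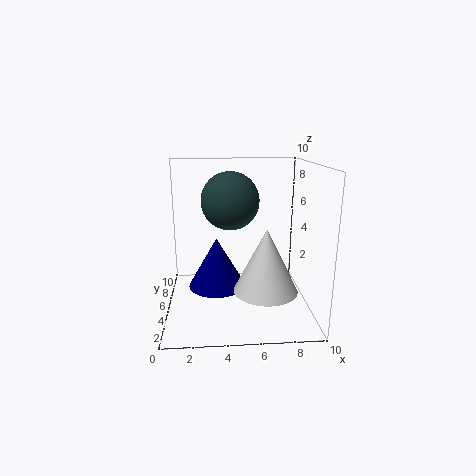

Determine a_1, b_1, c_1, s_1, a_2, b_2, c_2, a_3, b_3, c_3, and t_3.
a_1 = 6.5; b_1 = 2; c_1 = 2.5; s_1 = 2; a_2 = 4.5; b_2 = 5.5; c_2 = 7.5; a_3 = 3.5; b_3 = 5; c_3 = 1.5; t_3 = 3.5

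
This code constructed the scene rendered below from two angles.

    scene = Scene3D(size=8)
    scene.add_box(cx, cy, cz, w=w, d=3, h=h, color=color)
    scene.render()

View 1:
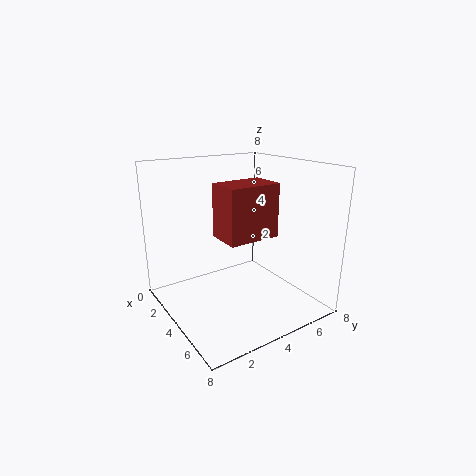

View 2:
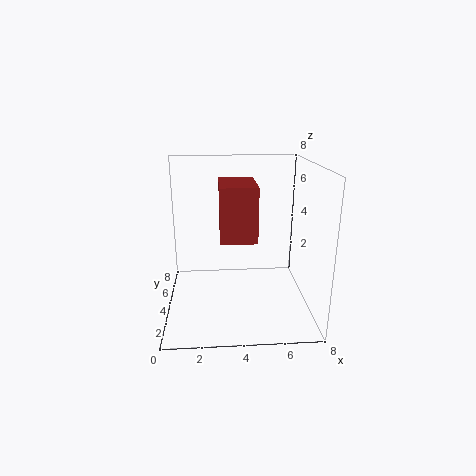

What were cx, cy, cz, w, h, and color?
cx = 3
cy = 3
cz = 4
w = 2
h = 3
color = 'brown'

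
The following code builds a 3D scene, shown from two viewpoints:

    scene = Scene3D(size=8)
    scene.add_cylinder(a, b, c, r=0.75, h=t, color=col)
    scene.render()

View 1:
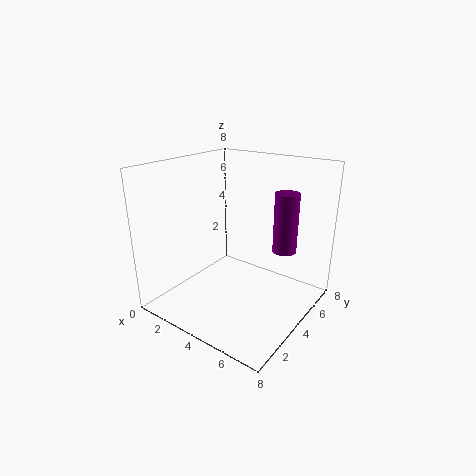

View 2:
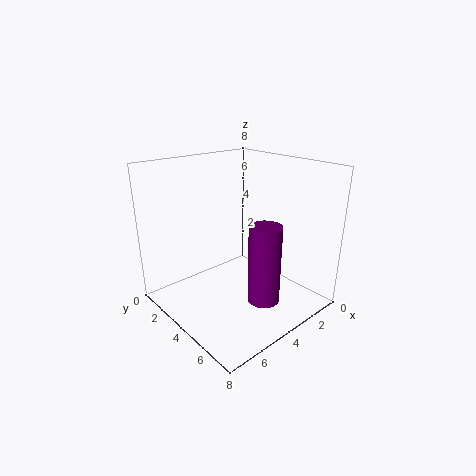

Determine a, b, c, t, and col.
a = 5.25
b = 7.25
c = 2.25
t = 3.75
col = 'purple'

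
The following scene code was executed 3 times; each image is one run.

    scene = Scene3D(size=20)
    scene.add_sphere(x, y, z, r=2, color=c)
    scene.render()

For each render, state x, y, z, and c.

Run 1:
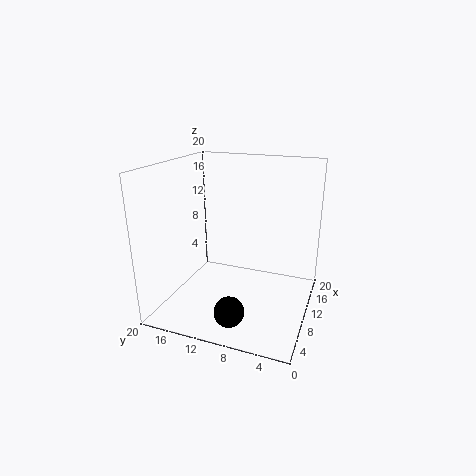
x = 4, y = 9, z = 2, c = 'black'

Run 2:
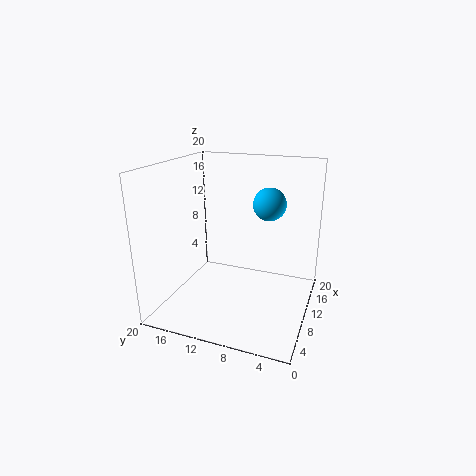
x = 7.5, y = 5, z = 16, c = 'deepskyblue'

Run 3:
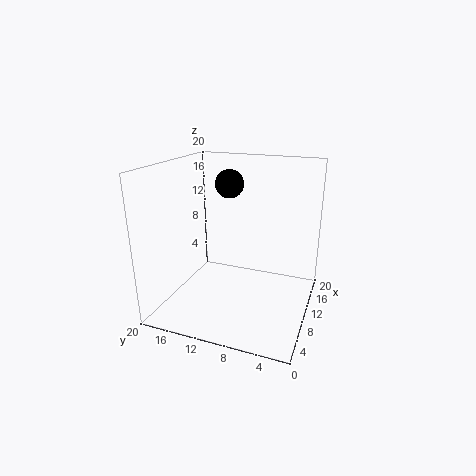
x = 12, y = 12, z = 17, c = 'black'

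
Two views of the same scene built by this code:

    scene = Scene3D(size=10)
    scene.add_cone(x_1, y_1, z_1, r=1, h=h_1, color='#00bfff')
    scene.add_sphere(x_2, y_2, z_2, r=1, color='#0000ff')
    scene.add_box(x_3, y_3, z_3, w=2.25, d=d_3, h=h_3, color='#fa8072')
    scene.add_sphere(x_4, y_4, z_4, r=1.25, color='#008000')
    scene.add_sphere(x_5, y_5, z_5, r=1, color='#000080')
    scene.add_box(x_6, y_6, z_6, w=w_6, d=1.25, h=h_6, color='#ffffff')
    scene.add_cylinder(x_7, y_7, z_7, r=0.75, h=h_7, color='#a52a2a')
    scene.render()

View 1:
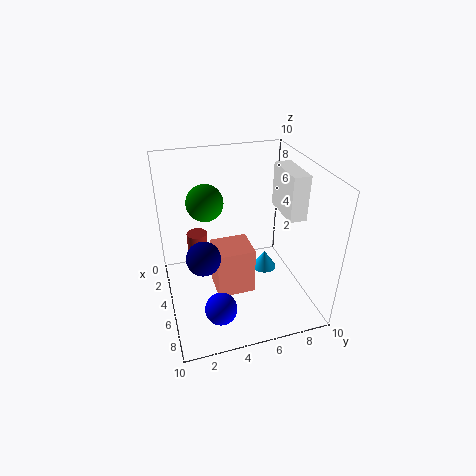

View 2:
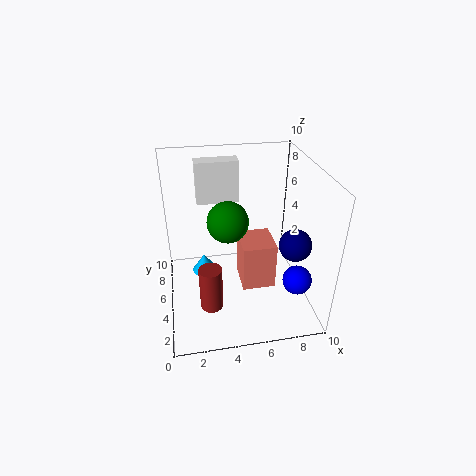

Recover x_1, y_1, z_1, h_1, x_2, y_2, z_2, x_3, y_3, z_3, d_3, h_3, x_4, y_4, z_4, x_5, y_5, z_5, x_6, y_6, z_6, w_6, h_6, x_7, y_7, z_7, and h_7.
x_1 = 2.75, y_1 = 8, z_1 = 0.25, h_1 = 1.5, x_2 = 8.75, y_2 = 2.75, z_2 = 2.5, x_3 = 5, y_3 = 3, z_3 = 2, d_3 = 2.5, h_3 = 3.25, x_4 = 4, y_4 = 3, z_4 = 7.5, x_5 = 8, y_5 = 2, z_5 = 6, x_6 = 2.5, y_6 = 8.5, z_6 = 6, w_6 = 3.25, h_6 = 3.25, x_7 = 2.75, y_7 = 2.5, z_7 = 1.5, h_7 = 3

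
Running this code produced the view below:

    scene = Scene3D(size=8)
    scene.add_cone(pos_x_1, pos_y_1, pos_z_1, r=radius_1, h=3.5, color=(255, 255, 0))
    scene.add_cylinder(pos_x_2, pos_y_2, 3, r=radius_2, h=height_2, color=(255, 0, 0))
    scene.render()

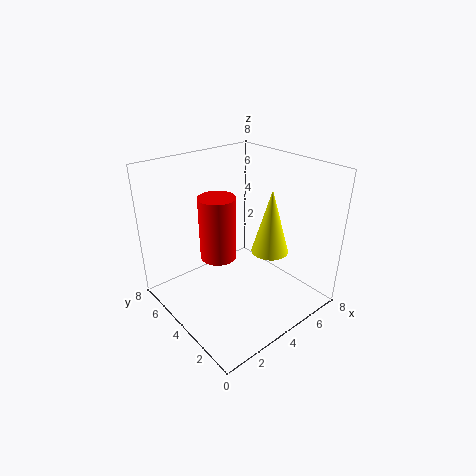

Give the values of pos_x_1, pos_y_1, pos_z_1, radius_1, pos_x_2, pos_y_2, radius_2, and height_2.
pos_x_1 = 5; pos_y_1 = 2.5; pos_z_1 = 3.5; radius_1 = 1; pos_x_2 = 3; pos_y_2 = 4.5; radius_2 = 1; height_2 = 3.5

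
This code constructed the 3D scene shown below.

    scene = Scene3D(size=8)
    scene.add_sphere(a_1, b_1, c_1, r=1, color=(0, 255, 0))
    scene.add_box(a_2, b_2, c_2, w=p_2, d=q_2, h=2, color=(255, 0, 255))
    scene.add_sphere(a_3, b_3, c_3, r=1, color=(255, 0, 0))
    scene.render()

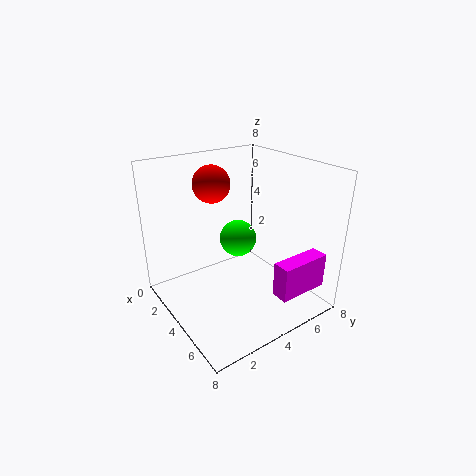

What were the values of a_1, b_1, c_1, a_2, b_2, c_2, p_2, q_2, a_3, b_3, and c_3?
a_1 = 4
b_1 = 4
c_1 = 4
a_2 = 6
b_2 = 5
c_2 = 1
p_2 = 1
q_2 = 3
a_3 = 3
b_3 = 3
c_3 = 7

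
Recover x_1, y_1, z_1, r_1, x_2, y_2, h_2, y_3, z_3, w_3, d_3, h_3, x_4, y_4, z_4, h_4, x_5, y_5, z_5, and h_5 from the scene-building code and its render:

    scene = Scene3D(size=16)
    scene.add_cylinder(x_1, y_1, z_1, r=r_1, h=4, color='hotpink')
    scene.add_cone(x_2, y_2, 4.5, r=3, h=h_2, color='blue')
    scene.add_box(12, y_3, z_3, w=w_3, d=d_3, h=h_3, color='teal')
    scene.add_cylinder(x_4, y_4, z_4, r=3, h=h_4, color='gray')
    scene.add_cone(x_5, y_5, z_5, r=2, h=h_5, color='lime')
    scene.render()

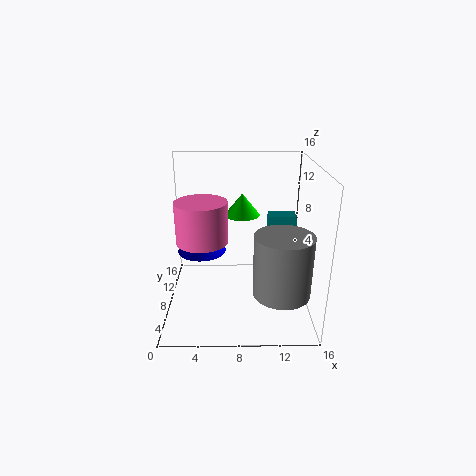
x_1 = 4.5, y_1 = 4, z_1 = 9.5, r_1 = 2.5, x_2 = 3.5, y_2 = 12, h_2 = 3, y_3 = 13, z_3 = 6, w_3 = 3.5, d_3 = 2.5, h_3 = 2.5, x_4 = 12.5, y_4 = 4, z_4 = 3.5, h_4 = 6.5, x_5 = 8.5, y_5 = 10, z_5 = 10, h_5 = 2.5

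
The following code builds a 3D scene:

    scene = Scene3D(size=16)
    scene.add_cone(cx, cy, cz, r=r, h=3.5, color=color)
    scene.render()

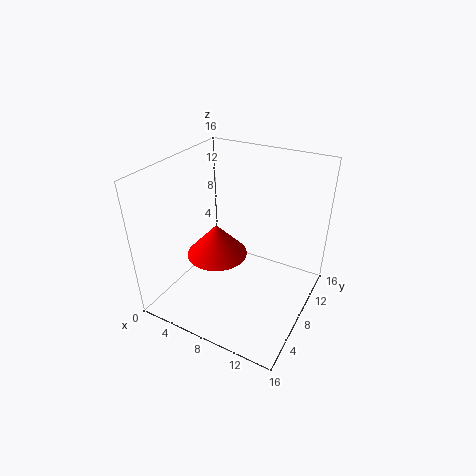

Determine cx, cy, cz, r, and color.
cx = 6.5; cy = 6; cz = 6.75; r = 3.25; color = 'red'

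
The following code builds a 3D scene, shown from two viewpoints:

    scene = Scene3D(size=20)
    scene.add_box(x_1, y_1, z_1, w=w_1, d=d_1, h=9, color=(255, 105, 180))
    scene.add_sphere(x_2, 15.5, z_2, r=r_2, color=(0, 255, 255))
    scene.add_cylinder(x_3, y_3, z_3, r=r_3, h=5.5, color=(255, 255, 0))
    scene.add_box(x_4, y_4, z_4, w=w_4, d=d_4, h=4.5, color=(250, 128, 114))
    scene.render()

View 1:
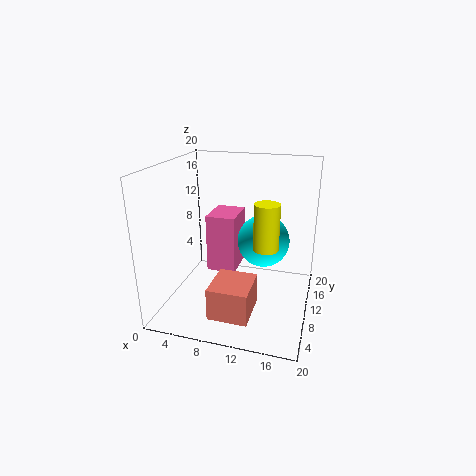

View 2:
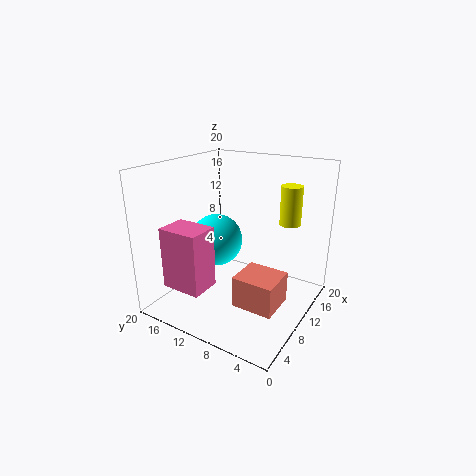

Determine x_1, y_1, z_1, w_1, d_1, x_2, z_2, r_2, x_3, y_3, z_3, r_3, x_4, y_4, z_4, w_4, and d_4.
x_1 = 4; y_1 = 13; z_1 = 2.5; w_1 = 4.5; d_1 = 6; x_2 = 12.5; z_2 = 7.5; r_2 = 4; x_3 = 15; y_3 = 4.5; z_3 = 11.5; r_3 = 1.5; x_4 = 7.5; y_4 = 3.5; z_4 = 0.5; w_4 = 5.5; d_4 = 6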